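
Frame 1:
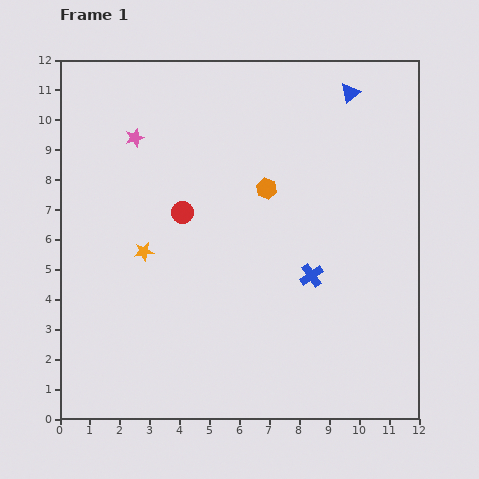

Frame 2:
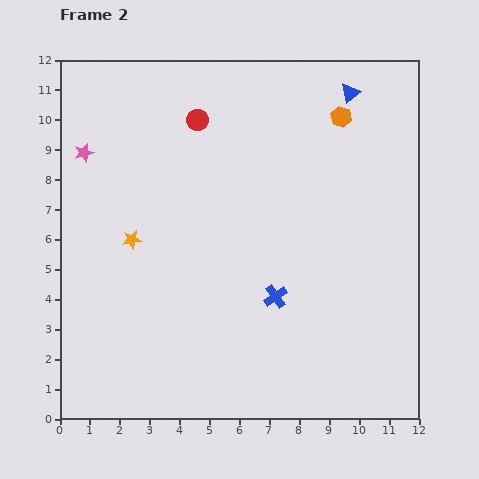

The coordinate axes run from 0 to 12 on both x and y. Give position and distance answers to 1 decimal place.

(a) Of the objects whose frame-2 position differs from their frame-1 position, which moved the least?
the orange star

(moved 0.6)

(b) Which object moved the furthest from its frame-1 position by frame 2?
the orange hexagon

(moved 3.5; next 3.1)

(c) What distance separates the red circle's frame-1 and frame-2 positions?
3.1

The red circle moved from (4.1, 6.9) to (4.6, 10.0), a distance of √(0.5² + 3.1²) ≈ 3.1.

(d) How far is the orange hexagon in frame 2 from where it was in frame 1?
3.5

The orange hexagon moved from (6.9, 7.7) to (9.4, 10.1), a distance of √(2.5² + 2.4²) ≈ 3.5.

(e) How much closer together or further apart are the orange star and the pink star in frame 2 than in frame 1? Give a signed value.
-0.5

Distance in frame 1: 3.8. Distance in frame 2: 3.3.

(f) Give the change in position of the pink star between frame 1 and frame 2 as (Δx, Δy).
(-1.7, -0.5)

The pink star was at (2.5, 9.4) in frame 1 and (0.8, 8.9) in frame 2.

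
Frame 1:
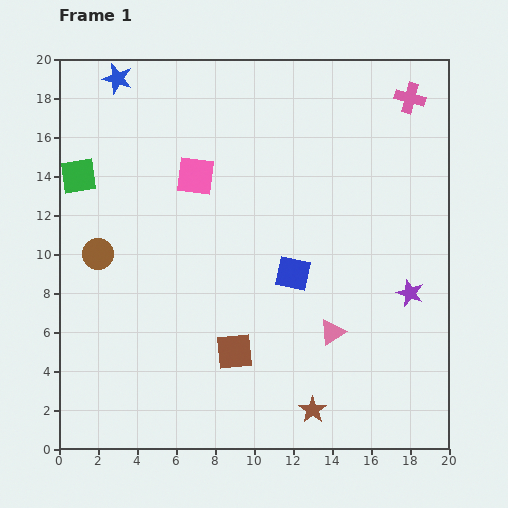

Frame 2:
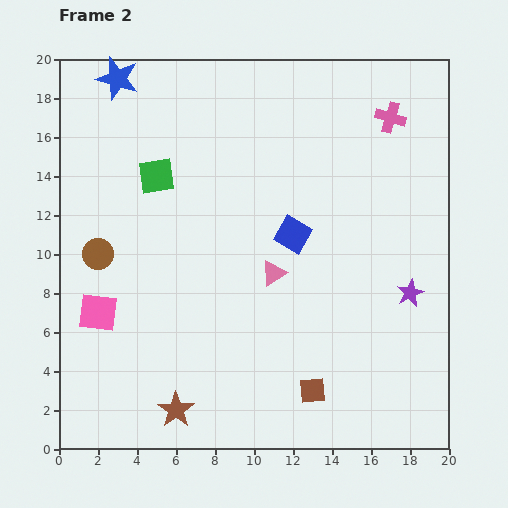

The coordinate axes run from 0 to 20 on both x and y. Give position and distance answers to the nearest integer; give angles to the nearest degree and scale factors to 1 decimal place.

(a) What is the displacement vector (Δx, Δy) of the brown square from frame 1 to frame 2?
(4, -2)

The brown square was at (9, 5) in frame 1 and (13, 3) in frame 2.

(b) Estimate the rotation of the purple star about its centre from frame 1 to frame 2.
26° clockwise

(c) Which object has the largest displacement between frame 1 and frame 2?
the pink square

(moved 9; next 7)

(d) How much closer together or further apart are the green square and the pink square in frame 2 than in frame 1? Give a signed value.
+2

Distance in frame 1: 6. Distance in frame 2: 8.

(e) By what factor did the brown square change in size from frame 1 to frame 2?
0.7×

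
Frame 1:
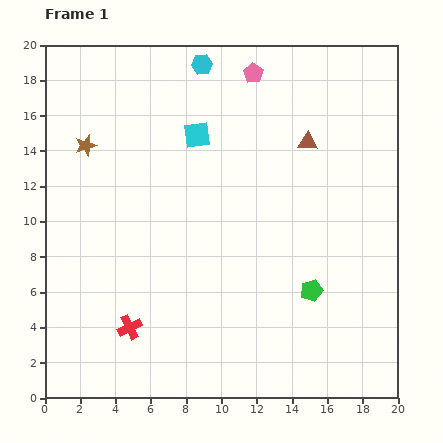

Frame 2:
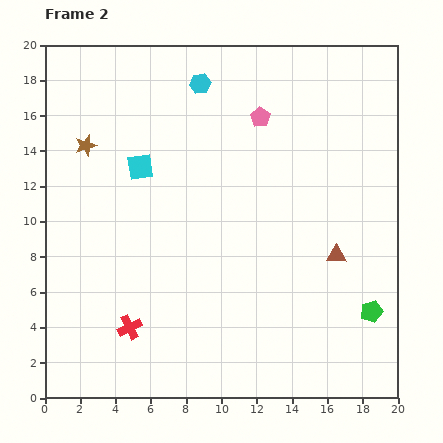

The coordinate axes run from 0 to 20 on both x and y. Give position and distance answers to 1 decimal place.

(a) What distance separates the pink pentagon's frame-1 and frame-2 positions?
2.5

The pink pentagon moved from (11.8, 18.4) to (12.2, 15.9), a distance of √(0.4² + 2.5²) ≈ 2.5.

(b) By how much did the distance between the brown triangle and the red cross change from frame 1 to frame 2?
-2.2

Distance in frame 1: 14.6. Distance in frame 2: 12.4.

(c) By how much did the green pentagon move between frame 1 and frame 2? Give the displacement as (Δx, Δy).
(3.4, -1.2)

The green pentagon was at (15.1, 6.1) in frame 1 and (18.5, 4.9) in frame 2.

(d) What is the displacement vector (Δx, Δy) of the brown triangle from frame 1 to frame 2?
(1.6, -6.4)

The brown triangle was at (14.9, 14.5) in frame 1 and (16.5, 8.1) in frame 2.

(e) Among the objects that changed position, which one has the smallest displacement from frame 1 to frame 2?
the cyan hexagon

(moved 1.1)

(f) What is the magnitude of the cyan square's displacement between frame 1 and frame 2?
3.7

The cyan square moved from (8.6, 14.9) to (5.4, 13.1), a distance of √(3.2² + 1.8²) ≈ 3.7.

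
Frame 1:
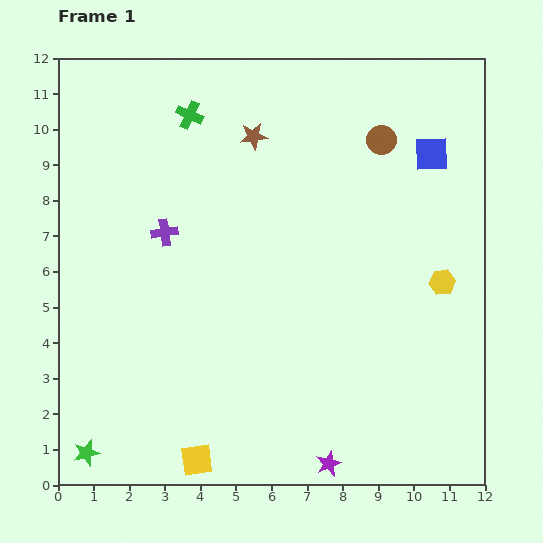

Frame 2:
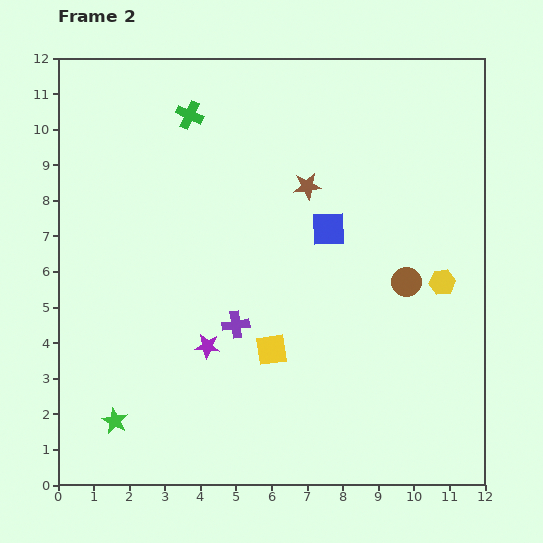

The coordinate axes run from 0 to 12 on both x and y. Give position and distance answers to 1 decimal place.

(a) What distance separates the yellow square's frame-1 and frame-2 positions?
3.7

The yellow square moved from (3.9, 0.7) to (6.0, 3.8), a distance of √(2.1² + 3.1²) ≈ 3.7.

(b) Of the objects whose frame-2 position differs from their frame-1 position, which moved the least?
the green star

(moved 1.2)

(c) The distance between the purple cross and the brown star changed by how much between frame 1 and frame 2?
+0.7

Distance in frame 1: 3.7. Distance in frame 2: 4.4.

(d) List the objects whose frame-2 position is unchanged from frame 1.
the yellow hexagon, the green cross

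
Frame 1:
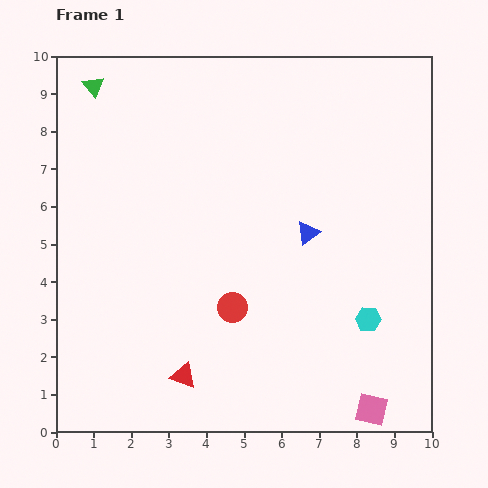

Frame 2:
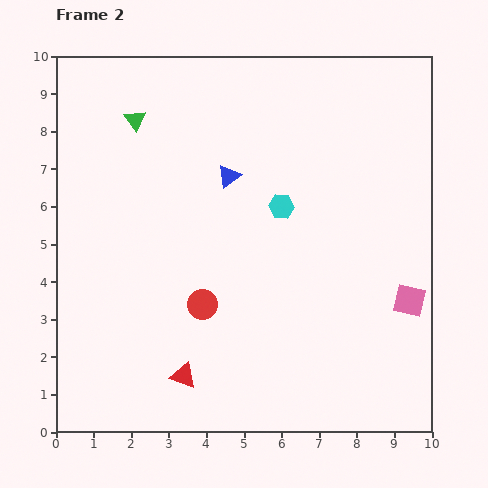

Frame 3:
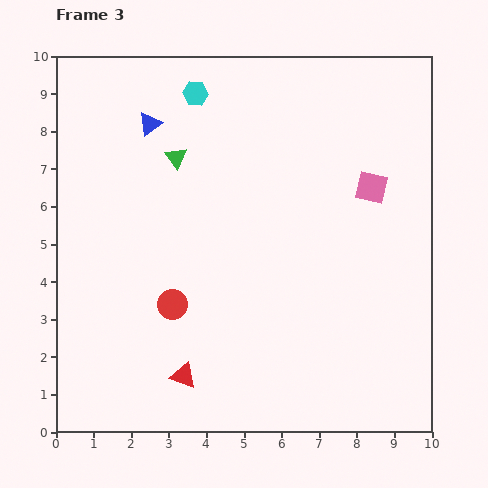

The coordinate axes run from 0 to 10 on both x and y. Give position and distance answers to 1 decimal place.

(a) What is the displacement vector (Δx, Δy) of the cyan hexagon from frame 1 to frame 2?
(-2.3, 3.0)

The cyan hexagon was at (8.3, 3.0) in frame 1 and (6.0, 6.0) in frame 2.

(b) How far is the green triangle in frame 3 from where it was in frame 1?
2.9

The green triangle moved from (1.0, 9.2) to (3.2, 7.3), a distance of √(2.2² + 1.9²) ≈ 2.9.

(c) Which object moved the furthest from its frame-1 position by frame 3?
the cyan hexagon

(moved 7.6; next 5.9)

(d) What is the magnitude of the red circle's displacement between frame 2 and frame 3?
0.8

The red circle moved from (3.9, 3.4) to (3.1, 3.4), a distance of √(0.8² + 0.0²) ≈ 0.8.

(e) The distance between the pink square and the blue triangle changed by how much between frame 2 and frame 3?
+0.3

Distance in frame 2: 5.8. Distance in frame 3: 6.1.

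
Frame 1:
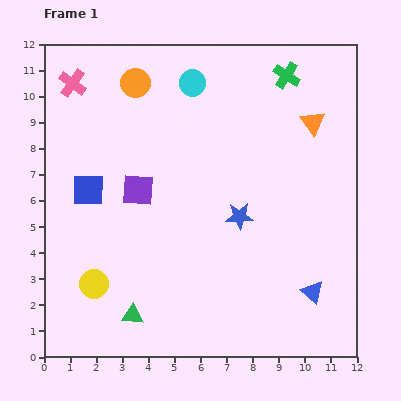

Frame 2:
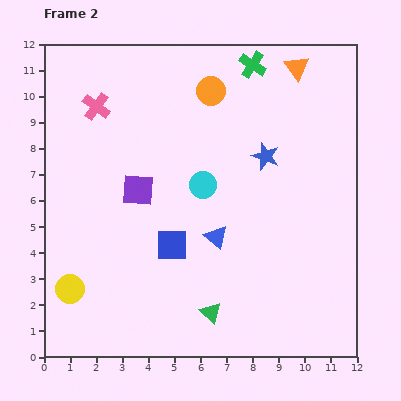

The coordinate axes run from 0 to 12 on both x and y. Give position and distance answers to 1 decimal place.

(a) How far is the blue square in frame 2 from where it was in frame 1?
3.8

The blue square moved from (1.7, 6.4) to (4.9, 4.3), a distance of √(3.2² + 2.1²) ≈ 3.8.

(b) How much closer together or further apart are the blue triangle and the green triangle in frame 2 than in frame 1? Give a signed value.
-4.1

Distance in frame 1: 7.0. Distance in frame 2: 2.9.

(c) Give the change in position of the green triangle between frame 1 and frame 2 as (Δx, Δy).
(3.0, 0.1)

The green triangle was at (3.4, 1.6) in frame 1 and (6.4, 1.7) in frame 2.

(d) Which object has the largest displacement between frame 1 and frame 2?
the blue triangle

(moved 4.3; next 3.9)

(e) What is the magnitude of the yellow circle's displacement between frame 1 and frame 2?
0.9

The yellow circle moved from (1.9, 2.8) to (1.0, 2.6), a distance of √(0.9² + 0.2²) ≈ 0.9.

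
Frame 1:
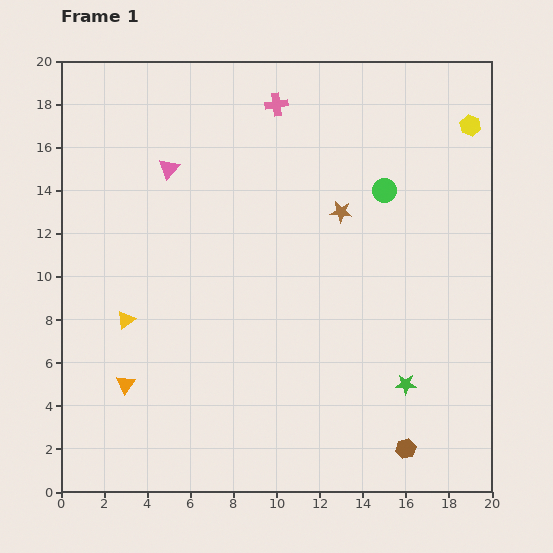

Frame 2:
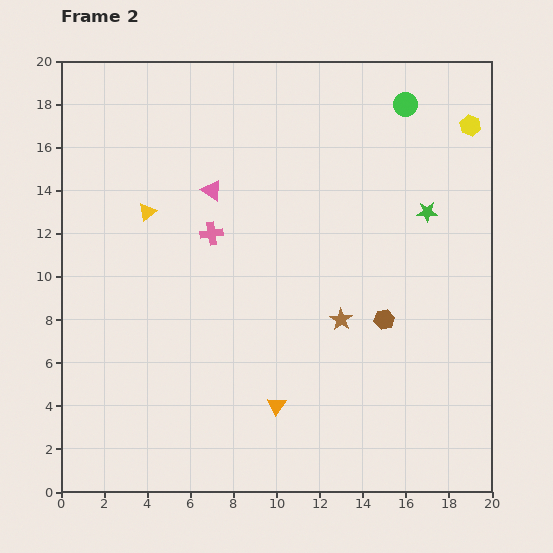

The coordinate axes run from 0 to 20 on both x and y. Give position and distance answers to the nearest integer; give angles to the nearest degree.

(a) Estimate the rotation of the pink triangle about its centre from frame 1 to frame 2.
37° counter-clockwise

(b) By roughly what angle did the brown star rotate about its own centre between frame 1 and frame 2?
28° clockwise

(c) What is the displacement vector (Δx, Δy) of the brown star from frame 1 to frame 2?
(0, -5)

The brown star was at (13, 13) in frame 1 and (13, 8) in frame 2.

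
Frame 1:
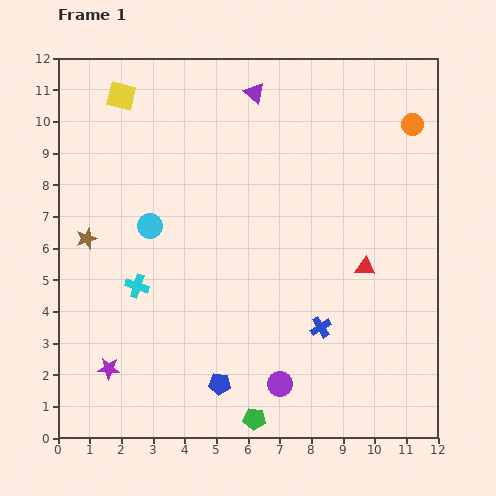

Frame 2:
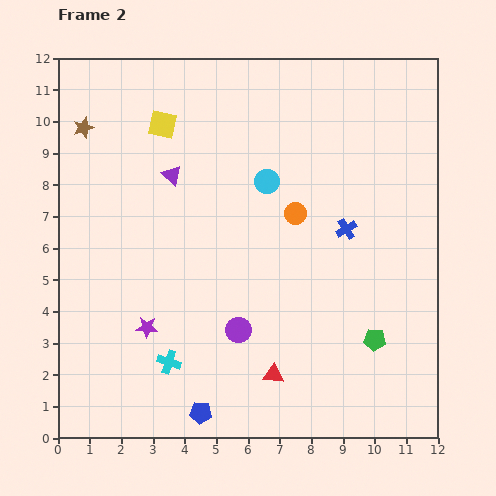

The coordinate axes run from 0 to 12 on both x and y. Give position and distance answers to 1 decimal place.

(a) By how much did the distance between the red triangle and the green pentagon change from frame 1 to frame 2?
-2.5

Distance in frame 1: 5.9. Distance in frame 2: 3.4.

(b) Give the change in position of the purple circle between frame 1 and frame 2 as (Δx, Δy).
(-1.3, 1.7)

The purple circle was at (7.0, 1.7) in frame 1 and (5.7, 3.4) in frame 2.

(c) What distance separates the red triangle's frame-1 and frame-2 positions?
4.5

The red triangle moved from (9.7, 5.4) to (6.8, 2.0), a distance of √(2.9² + 3.4²) ≈ 4.5.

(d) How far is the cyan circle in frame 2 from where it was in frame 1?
4.0

The cyan circle moved from (2.9, 6.7) to (6.6, 8.1), a distance of √(3.7² + 1.4²) ≈ 4.0.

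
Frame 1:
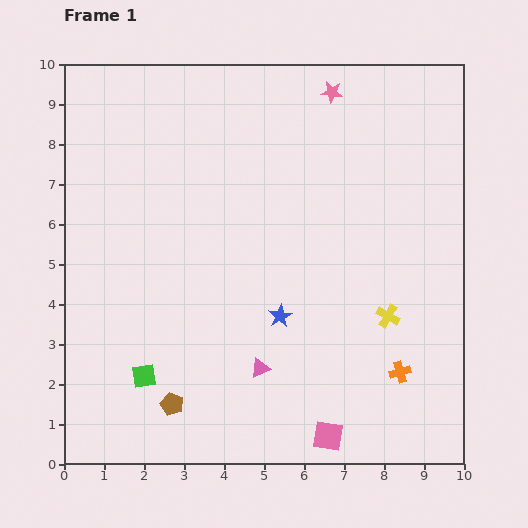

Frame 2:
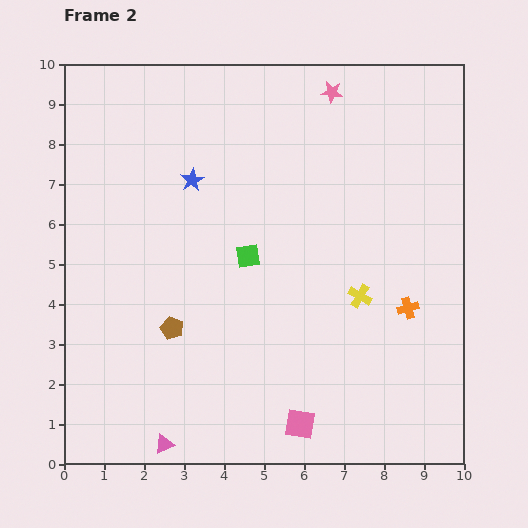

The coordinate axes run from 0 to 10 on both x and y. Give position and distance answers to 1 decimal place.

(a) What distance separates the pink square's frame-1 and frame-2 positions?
0.8

The pink square moved from (6.6, 0.7) to (5.9, 1.0), a distance of √(0.7² + 0.3²) ≈ 0.8.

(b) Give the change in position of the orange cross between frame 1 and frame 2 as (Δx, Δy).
(0.2, 1.6)

The orange cross was at (8.4, 2.3) in frame 1 and (8.6, 3.9) in frame 2.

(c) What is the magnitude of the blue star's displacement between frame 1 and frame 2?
4.0

The blue star moved from (5.4, 3.7) to (3.2, 7.1), a distance of √(2.2² + 3.4²) ≈ 4.0.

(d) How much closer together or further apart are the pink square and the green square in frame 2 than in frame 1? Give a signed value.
-0.4

Distance in frame 1: 4.8. Distance in frame 2: 4.4.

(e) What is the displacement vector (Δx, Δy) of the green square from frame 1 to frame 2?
(2.6, 3.0)

The green square was at (2.0, 2.2) in frame 1 and (4.6, 5.2) in frame 2.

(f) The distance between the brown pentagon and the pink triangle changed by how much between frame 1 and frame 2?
+0.5

Distance in frame 1: 2.4. Distance in frame 2: 2.9.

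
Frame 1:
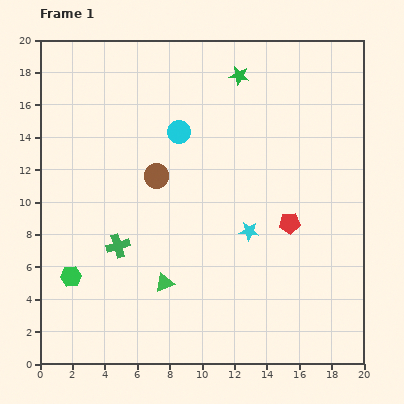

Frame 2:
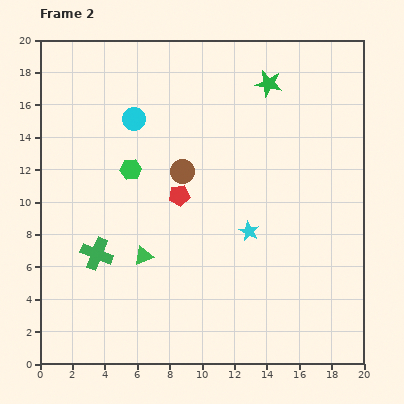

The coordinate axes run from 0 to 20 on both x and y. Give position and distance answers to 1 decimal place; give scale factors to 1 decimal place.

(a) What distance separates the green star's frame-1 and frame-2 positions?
1.9

The green star moved from (12.3, 17.8) to (14.1, 17.3), a distance of √(1.8² + 0.5²) ≈ 1.9.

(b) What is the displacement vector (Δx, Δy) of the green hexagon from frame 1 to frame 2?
(3.7, 6.6)

The green hexagon was at (1.9, 5.4) in frame 1 and (5.6, 12.0) in frame 2.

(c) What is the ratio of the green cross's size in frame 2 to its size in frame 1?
1.4×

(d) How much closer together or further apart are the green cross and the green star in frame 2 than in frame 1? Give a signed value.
+2.0

Distance in frame 1: 12.9. Distance in frame 2: 14.9.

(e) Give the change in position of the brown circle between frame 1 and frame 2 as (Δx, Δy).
(1.6, 0.3)

The brown circle was at (7.2, 11.6) in frame 1 and (8.8, 11.9) in frame 2.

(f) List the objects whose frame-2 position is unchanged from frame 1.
the cyan star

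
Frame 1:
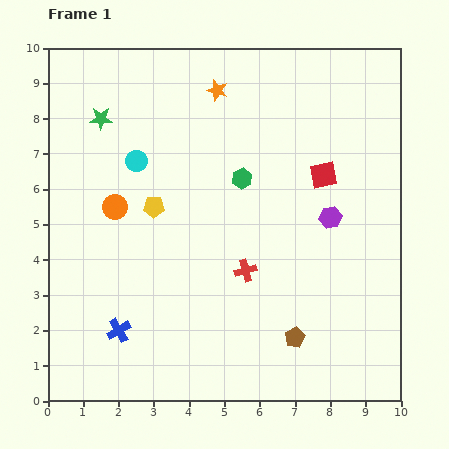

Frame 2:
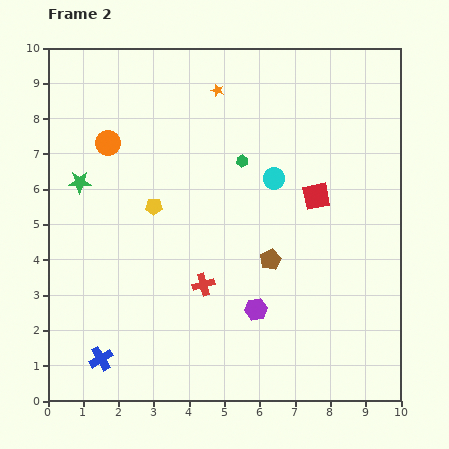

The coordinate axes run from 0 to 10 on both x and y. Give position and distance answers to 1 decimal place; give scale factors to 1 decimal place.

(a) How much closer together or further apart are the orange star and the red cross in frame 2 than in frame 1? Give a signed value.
+0.3

Distance in frame 1: 5.2. Distance in frame 2: 5.5.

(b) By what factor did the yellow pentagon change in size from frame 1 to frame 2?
0.8×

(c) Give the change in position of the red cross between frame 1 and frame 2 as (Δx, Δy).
(-1.2, -0.4)

The red cross was at (5.6, 3.7) in frame 1 and (4.4, 3.3) in frame 2.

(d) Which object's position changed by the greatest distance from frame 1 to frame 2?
the cyan circle

(moved 3.9; next 3.3)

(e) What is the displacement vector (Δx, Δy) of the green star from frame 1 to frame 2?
(-0.6, -1.8)

The green star was at (1.5, 8.0) in frame 1 and (0.9, 6.2) in frame 2.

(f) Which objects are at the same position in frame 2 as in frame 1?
the orange star, the yellow pentagon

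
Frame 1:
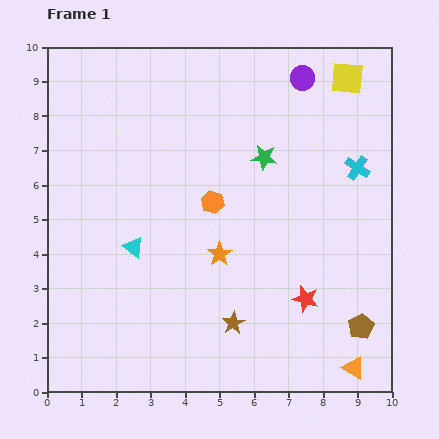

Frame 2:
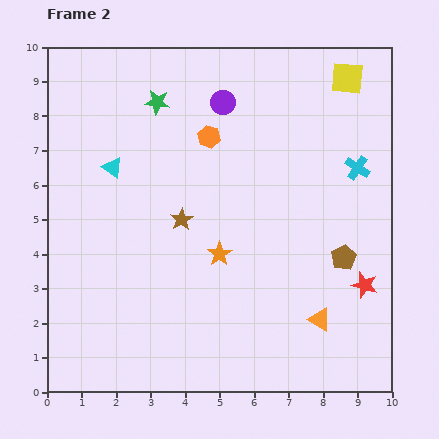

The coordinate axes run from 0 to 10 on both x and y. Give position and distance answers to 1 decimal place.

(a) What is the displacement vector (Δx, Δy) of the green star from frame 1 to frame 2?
(-3.1, 1.6)

The green star was at (6.3, 6.8) in frame 1 and (3.2, 8.4) in frame 2.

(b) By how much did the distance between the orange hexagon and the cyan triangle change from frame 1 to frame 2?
+0.3

Distance in frame 1: 2.6. Distance in frame 2: 2.9.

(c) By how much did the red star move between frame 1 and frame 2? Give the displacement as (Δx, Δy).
(1.7, 0.4)

The red star was at (7.5, 2.7) in frame 1 and (9.2, 3.1) in frame 2.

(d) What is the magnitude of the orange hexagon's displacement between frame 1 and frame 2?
1.9

The orange hexagon moved from (4.8, 5.5) to (4.7, 7.4), a distance of √(0.1² + 1.9²) ≈ 1.9.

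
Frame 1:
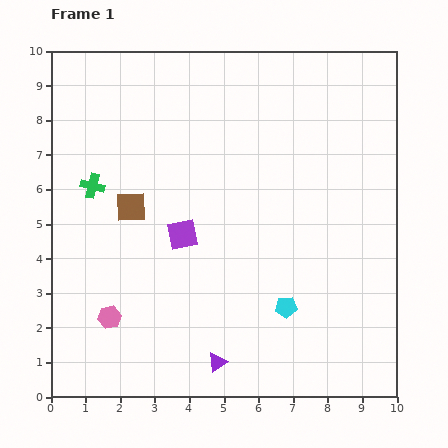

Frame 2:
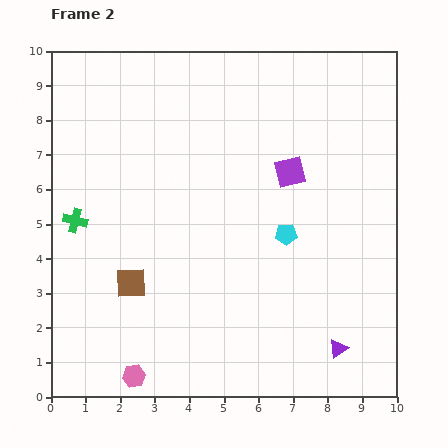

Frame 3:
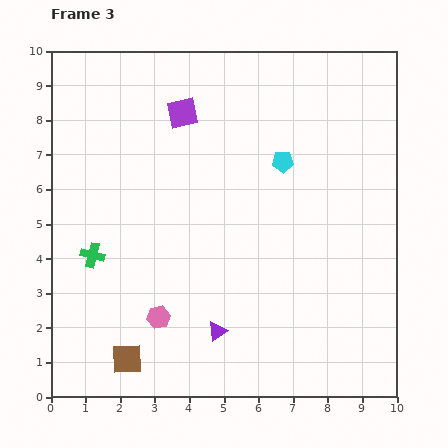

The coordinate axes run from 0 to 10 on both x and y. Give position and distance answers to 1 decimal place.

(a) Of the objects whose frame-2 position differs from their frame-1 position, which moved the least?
the green cross

(moved 1.1)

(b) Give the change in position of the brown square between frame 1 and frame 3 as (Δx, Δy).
(-0.1, -4.4)

The brown square was at (2.3, 5.5) in frame 1 and (2.2, 1.1) in frame 3.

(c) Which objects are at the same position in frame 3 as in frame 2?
none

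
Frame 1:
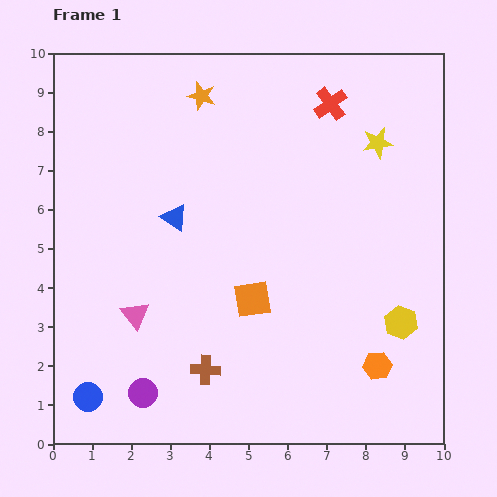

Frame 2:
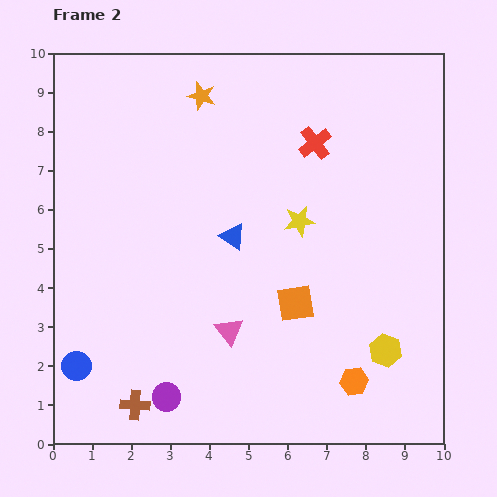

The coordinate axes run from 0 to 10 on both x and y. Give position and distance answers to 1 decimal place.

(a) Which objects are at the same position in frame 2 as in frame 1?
the orange star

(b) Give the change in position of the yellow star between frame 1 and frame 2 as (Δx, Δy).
(-2.0, -2.0)

The yellow star was at (8.3, 7.7) in frame 1 and (6.3, 5.7) in frame 2.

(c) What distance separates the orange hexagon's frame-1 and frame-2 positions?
0.7

The orange hexagon moved from (8.3, 2.0) to (7.7, 1.6), a distance of √(0.6² + 0.4²) ≈ 0.7.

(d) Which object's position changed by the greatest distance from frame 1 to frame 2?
the yellow star

(moved 2.8; next 2.4)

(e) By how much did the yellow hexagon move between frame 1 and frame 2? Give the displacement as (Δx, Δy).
(-0.4, -0.7)

The yellow hexagon was at (8.9, 3.1) in frame 1 and (8.5, 2.4) in frame 2.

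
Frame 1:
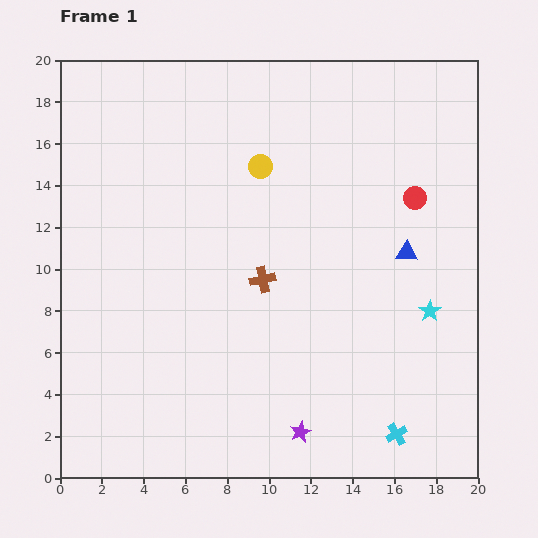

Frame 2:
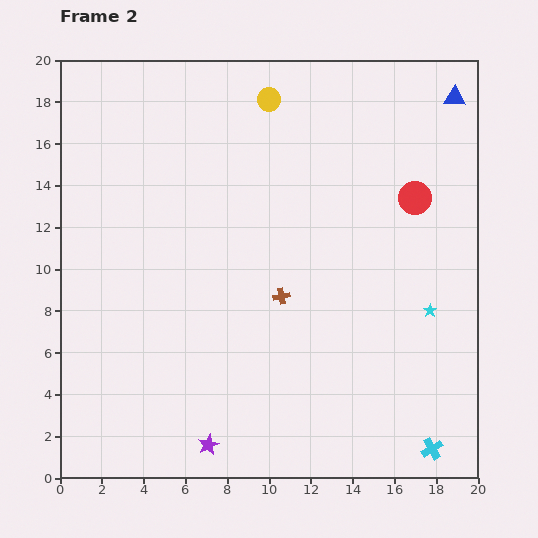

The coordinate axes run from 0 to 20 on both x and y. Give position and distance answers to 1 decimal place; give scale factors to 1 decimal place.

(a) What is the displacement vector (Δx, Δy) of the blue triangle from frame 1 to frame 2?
(2.3, 7.4)

The blue triangle was at (16.6, 10.8) in frame 1 and (18.9, 18.2) in frame 2.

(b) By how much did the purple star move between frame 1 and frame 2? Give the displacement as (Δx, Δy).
(-4.4, -0.6)

The purple star was at (11.5, 2.2) in frame 1 and (7.1, 1.6) in frame 2.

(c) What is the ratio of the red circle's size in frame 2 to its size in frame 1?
1.4×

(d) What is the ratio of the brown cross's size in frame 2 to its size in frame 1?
0.6×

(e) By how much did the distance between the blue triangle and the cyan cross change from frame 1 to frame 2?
+8.1

Distance in frame 1: 8.7. Distance in frame 2: 16.8.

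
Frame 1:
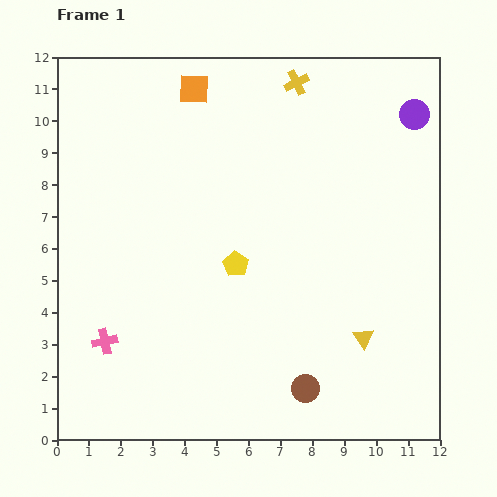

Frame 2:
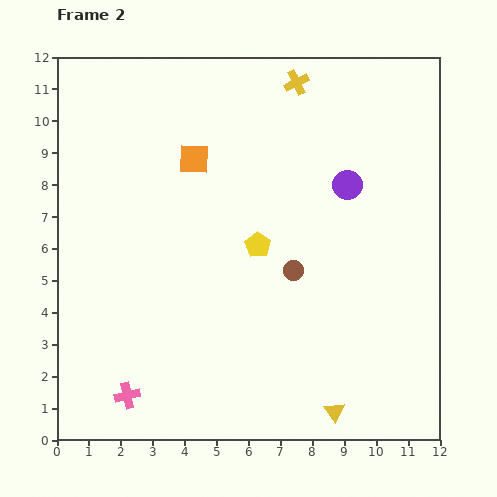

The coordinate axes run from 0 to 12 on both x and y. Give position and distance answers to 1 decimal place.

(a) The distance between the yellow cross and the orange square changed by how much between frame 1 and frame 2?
+0.8

Distance in frame 1: 3.2. Distance in frame 2: 4.0.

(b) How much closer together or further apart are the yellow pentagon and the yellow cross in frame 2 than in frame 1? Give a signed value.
-0.8

Distance in frame 1: 6.0. Distance in frame 2: 5.2.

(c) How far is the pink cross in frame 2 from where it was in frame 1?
1.8

The pink cross moved from (1.5, 3.1) to (2.2, 1.4), a distance of √(0.7² + 1.7²) ≈ 1.8.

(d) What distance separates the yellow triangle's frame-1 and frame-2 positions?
2.5

The yellow triangle moved from (9.6, 3.2) to (8.7, 0.9), a distance of √(0.9² + 2.3²) ≈ 2.5.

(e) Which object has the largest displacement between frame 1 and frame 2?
the brown circle

(moved 3.7; next 3.0)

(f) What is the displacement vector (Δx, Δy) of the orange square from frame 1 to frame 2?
(0.0, -2.2)

The orange square was at (4.3, 11.0) in frame 1 and (4.3, 8.8) in frame 2.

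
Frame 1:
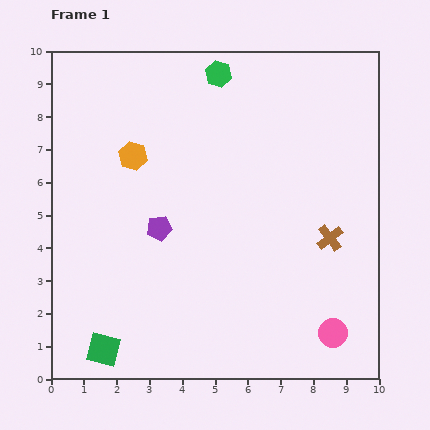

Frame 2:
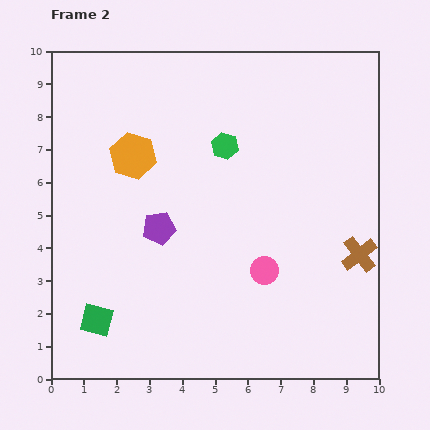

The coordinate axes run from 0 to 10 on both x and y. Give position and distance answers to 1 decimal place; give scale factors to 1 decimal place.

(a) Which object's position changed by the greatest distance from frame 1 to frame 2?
the pink circle

(moved 2.8; next 2.2)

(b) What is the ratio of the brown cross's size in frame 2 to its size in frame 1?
1.4×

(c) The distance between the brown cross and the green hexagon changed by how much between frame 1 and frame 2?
-0.7

Distance in frame 1: 6.0. Distance in frame 2: 5.3.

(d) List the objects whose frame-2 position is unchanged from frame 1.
the purple pentagon, the orange hexagon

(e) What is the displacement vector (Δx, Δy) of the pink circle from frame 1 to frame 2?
(-2.1, 1.9)

The pink circle was at (8.6, 1.4) in frame 1 and (6.5, 3.3) in frame 2.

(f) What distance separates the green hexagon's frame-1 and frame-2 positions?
2.2

The green hexagon moved from (5.1, 9.3) to (5.3, 7.1), a distance of √(0.2² + 2.2²) ≈ 2.2.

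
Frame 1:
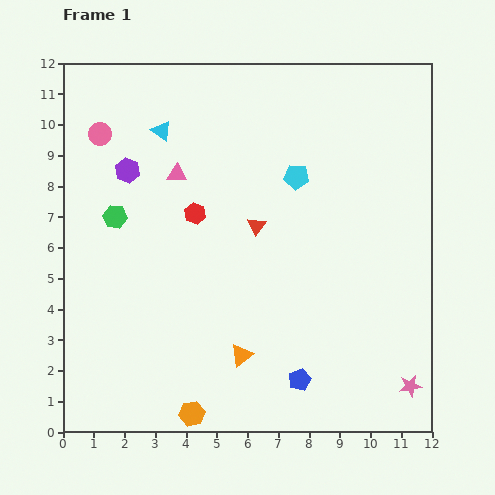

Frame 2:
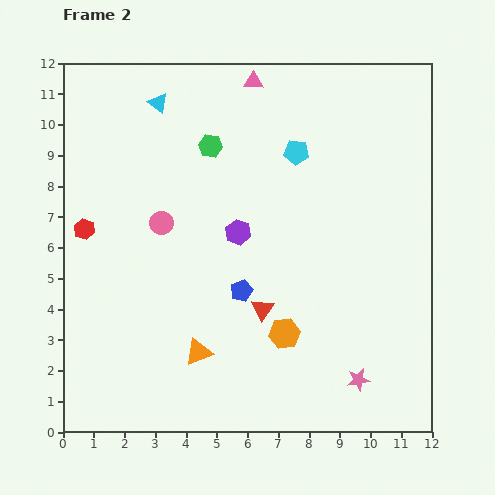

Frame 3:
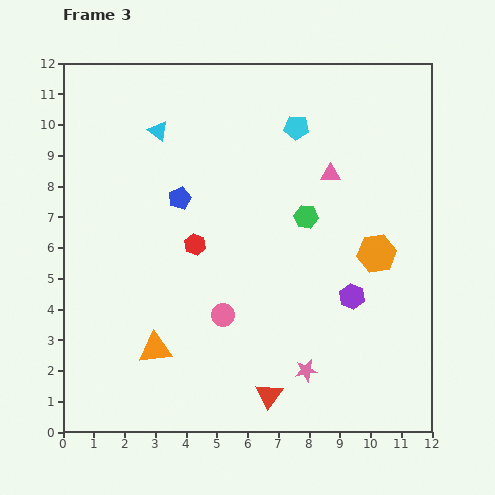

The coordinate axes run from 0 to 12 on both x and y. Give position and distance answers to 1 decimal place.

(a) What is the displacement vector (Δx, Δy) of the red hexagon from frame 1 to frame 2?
(-3.6, -0.5)

The red hexagon was at (4.3, 7.1) in frame 1 and (0.7, 6.6) in frame 2.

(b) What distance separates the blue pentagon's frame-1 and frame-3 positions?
7.1

The blue pentagon moved from (7.7, 1.7) to (3.8, 7.6), a distance of √(3.9² + 5.9²) ≈ 7.1.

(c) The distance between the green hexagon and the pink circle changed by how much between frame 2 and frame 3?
+1.2

Distance in frame 2: 3.0. Distance in frame 3: 4.2.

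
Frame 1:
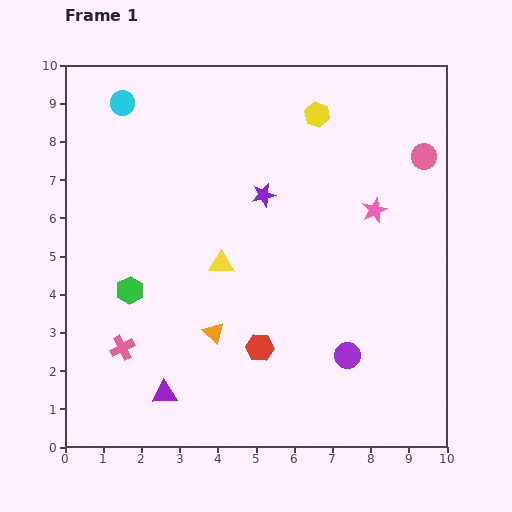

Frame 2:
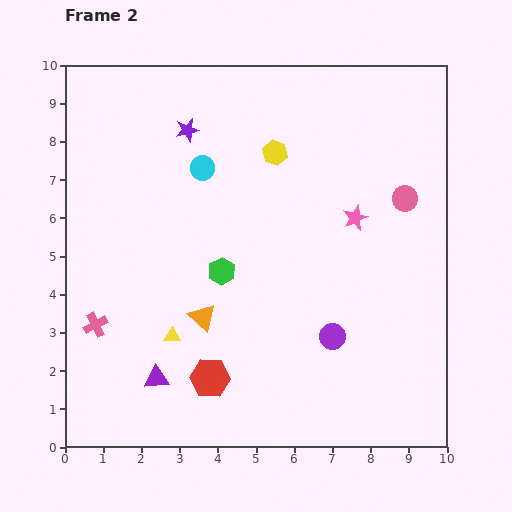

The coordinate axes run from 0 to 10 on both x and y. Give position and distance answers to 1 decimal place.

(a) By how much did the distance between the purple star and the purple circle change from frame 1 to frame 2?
+1.9

Distance in frame 1: 4.7. Distance in frame 2: 6.6.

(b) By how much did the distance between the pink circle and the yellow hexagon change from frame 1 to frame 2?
+0.6

Distance in frame 1: 3.0. Distance in frame 2: 3.6.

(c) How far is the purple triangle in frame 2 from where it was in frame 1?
0.4

The purple triangle moved from (2.6, 1.4) to (2.4, 1.8), a distance of √(0.2² + 0.4²) ≈ 0.4.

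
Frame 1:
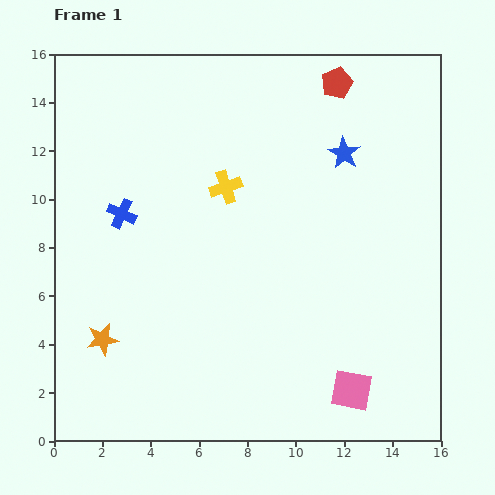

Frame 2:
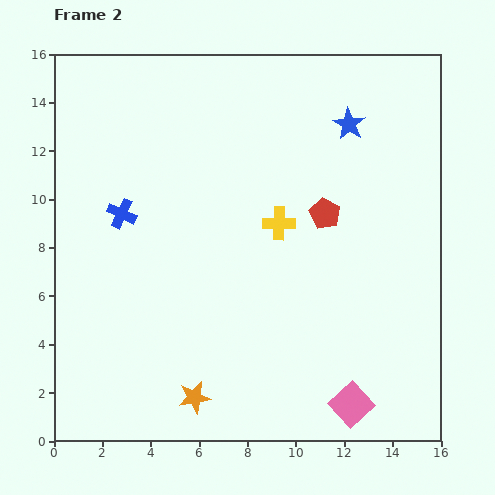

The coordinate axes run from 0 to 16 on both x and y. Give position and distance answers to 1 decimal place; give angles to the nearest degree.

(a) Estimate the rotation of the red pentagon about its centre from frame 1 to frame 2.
21° counter-clockwise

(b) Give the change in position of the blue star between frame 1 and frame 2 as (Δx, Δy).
(0.2, 1.2)

The blue star was at (12.0, 11.9) in frame 1 and (12.2, 13.1) in frame 2.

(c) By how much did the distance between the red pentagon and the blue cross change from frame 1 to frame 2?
-2.0

Distance in frame 1: 10.4. Distance in frame 2: 8.4.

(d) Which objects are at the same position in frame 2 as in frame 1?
the blue cross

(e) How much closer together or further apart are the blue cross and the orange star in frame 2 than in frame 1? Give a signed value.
+2.9

Distance in frame 1: 5.3. Distance in frame 2: 8.2.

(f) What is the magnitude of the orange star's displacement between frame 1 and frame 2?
4.5

The orange star moved from (2.0, 4.2) to (5.8, 1.8), a distance of √(3.8² + 2.4²) ≈ 4.5.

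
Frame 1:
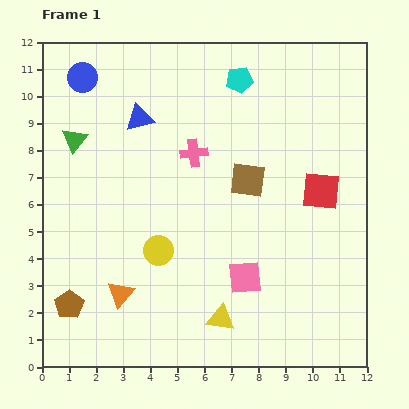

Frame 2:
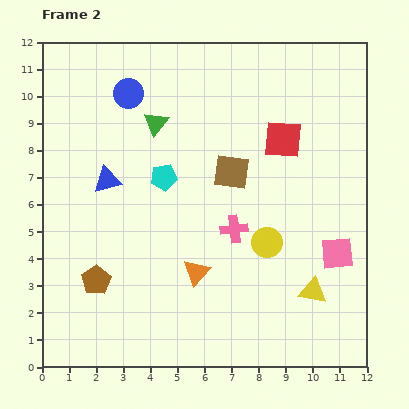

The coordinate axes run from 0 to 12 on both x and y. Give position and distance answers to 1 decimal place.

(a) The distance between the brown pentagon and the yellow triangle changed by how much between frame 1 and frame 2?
+2.4

Distance in frame 1: 5.6. Distance in frame 2: 8.0.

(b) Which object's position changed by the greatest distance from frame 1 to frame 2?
the cyan pentagon

(moved 4.6; next 4.0)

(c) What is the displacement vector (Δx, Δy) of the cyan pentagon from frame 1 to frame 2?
(-2.8, -3.6)

The cyan pentagon was at (7.3, 10.6) in frame 1 and (4.5, 7.0) in frame 2.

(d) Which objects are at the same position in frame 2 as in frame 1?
none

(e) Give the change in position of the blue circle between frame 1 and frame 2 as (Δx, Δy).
(1.7, -0.6)

The blue circle was at (1.5, 10.7) in frame 1 and (3.2, 10.1) in frame 2.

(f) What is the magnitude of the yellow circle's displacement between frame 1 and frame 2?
4.0

The yellow circle moved from (4.3, 4.3) to (8.3, 4.6), a distance of √(4.0² + 0.3²) ≈ 4.0.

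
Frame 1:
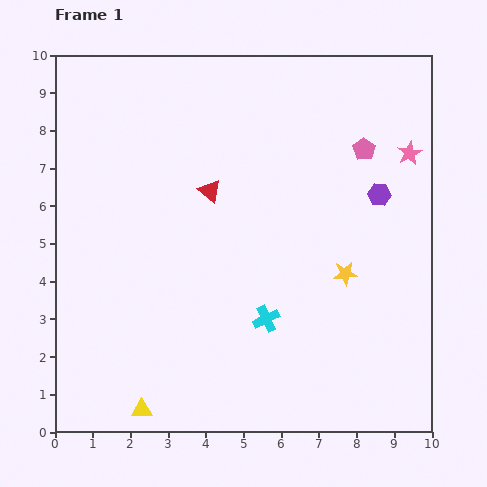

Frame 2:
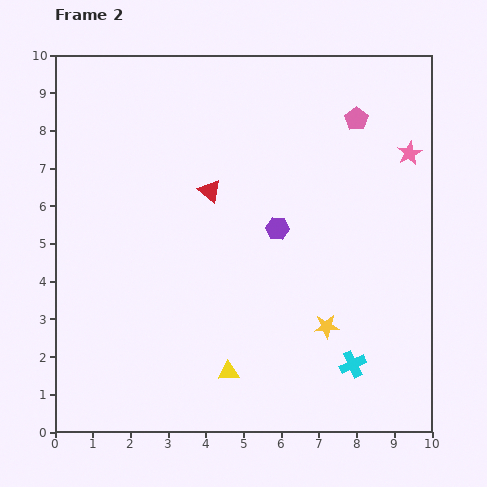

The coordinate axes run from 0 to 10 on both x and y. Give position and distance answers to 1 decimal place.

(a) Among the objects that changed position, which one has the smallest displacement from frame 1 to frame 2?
the pink pentagon

(moved 0.8)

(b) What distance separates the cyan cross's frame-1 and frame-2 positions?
2.6

The cyan cross moved from (5.6, 3.0) to (7.9, 1.8), a distance of √(2.3² + 1.2²) ≈ 2.6.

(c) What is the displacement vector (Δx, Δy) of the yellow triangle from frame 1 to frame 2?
(2.3, 1.0)

The yellow triangle was at (2.3, 0.6) in frame 1 and (4.6, 1.6) in frame 2.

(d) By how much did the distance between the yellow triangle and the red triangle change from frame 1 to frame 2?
-1.3

Distance in frame 1: 6.1. Distance in frame 2: 4.8.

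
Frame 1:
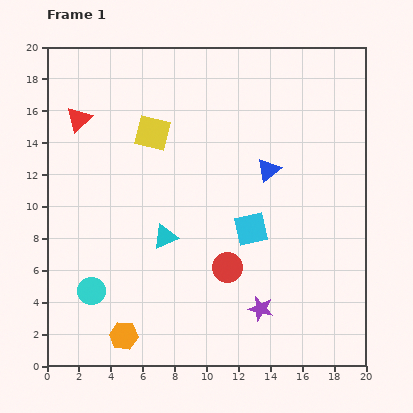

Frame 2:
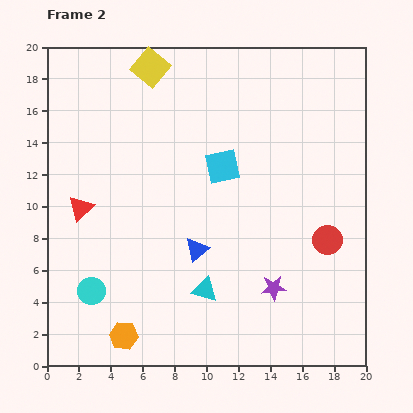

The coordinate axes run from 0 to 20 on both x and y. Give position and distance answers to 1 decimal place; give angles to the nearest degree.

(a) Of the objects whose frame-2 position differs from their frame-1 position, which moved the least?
the purple star

(moved 1.5)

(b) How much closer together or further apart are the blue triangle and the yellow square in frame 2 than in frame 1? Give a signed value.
+4.1

Distance in frame 1: 7.7. Distance in frame 2: 11.8.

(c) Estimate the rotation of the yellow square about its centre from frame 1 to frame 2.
27° clockwise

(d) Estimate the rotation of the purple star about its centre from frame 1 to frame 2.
18° counter-clockwise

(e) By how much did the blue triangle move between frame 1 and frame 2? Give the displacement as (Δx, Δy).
(-4.5, -5.0)

The blue triangle was at (13.9, 12.3) in frame 1 and (9.4, 7.3) in frame 2.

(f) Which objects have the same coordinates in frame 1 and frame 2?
the cyan circle, the orange hexagon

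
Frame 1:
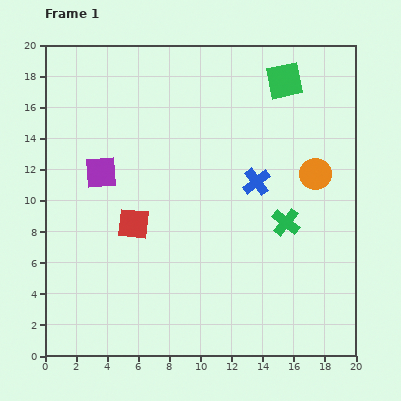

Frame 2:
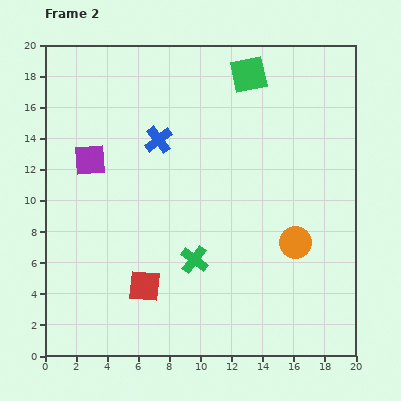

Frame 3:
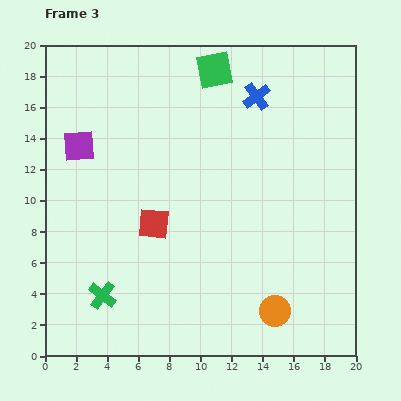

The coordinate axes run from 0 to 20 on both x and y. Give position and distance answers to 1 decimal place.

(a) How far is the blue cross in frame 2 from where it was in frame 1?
6.9

The blue cross moved from (13.6, 11.2) to (7.3, 13.9), a distance of √(6.3² + 2.7²) ≈ 6.9.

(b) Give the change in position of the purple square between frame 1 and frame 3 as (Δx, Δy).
(-1.4, 1.7)

The purple square was at (3.6, 11.8) in frame 1 and (2.2, 13.5) in frame 3.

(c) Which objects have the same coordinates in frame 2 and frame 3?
none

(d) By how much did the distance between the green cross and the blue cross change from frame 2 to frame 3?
+8.2

Distance in frame 2: 8.0. Distance in frame 3: 16.2.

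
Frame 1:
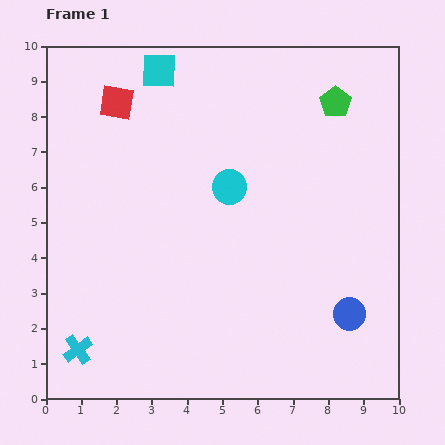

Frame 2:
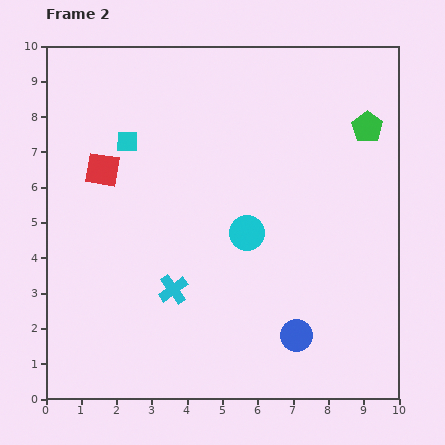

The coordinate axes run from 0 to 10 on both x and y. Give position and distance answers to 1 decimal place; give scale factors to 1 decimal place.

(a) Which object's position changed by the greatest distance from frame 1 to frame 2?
the cyan cross

(moved 3.2; next 2.2)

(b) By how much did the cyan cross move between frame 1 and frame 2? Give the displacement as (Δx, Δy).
(2.7, 1.7)

The cyan cross was at (0.9, 1.4) in frame 1 and (3.6, 3.1) in frame 2.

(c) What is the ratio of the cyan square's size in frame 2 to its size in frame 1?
0.6×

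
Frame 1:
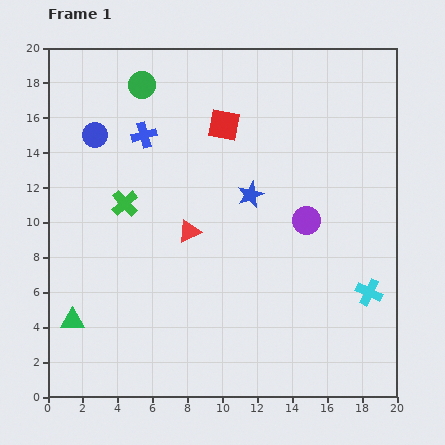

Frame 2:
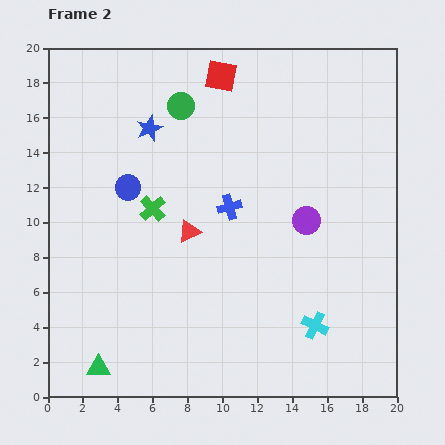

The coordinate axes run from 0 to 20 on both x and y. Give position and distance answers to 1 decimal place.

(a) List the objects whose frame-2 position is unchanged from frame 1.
the red triangle, the purple circle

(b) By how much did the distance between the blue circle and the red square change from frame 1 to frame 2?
+0.9

Distance in frame 1: 7.4. Distance in frame 2: 8.3.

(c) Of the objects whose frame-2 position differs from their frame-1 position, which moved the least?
the green cross

(moved 1.6)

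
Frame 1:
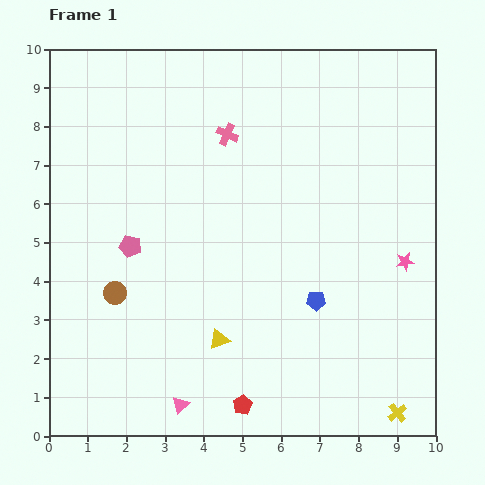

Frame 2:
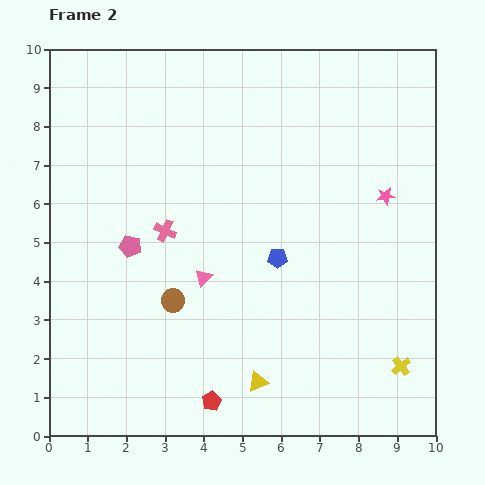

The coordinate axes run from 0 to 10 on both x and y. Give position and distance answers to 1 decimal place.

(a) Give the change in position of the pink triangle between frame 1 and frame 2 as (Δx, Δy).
(0.6, 3.3)

The pink triangle was at (3.4, 0.8) in frame 1 and (4.0, 4.1) in frame 2.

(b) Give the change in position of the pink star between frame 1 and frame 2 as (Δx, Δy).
(-0.5, 1.7)

The pink star was at (9.2, 4.5) in frame 1 and (8.7, 6.2) in frame 2.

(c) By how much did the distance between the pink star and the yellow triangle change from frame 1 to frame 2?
+0.6

Distance in frame 1: 5.2. Distance in frame 2: 5.8.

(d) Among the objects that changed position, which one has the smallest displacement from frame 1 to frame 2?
the red pentagon

(moved 0.8)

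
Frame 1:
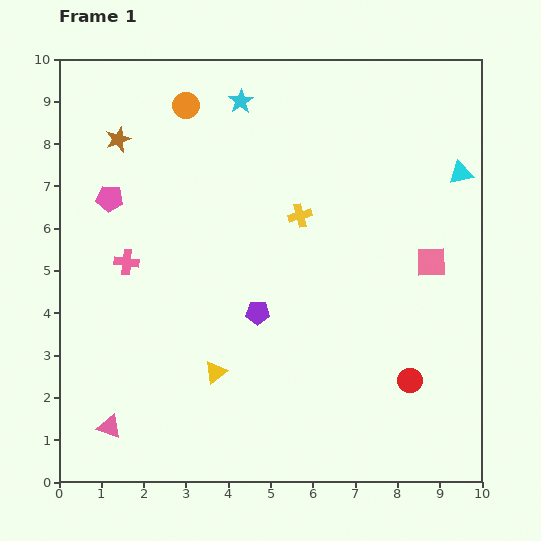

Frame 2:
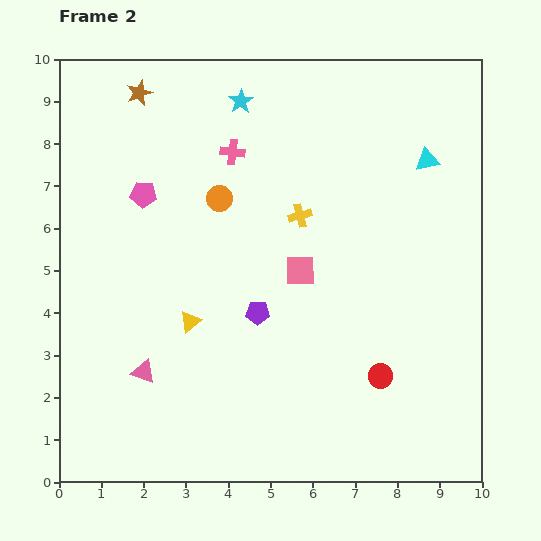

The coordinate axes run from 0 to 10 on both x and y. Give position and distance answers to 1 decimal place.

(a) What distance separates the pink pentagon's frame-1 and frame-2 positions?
0.8

The pink pentagon moved from (1.2, 6.7) to (2.0, 6.8), a distance of √(0.8² + 0.1²) ≈ 0.8.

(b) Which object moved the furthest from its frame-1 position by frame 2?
the pink cross

(moved 3.6; next 3.1)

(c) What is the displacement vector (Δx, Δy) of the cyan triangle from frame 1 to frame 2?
(-0.8, 0.3)

The cyan triangle was at (9.5, 7.3) in frame 1 and (8.7, 7.6) in frame 2.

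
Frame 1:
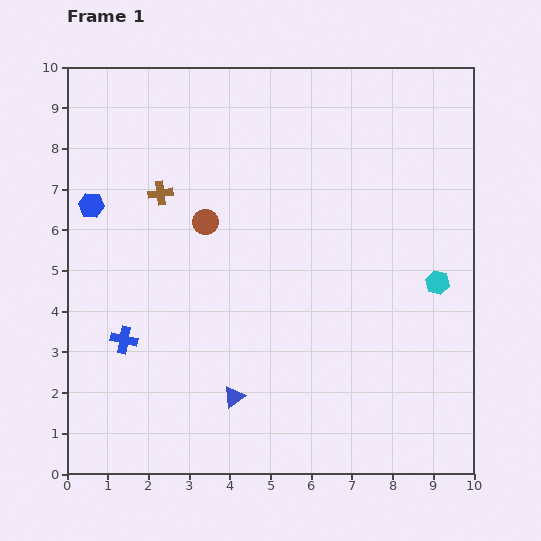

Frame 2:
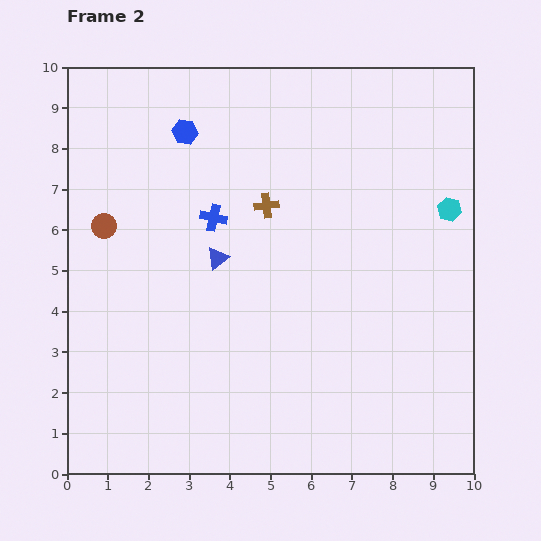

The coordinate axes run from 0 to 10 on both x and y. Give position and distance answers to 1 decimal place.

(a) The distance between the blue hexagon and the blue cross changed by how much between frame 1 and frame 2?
-1.2

Distance in frame 1: 3.4. Distance in frame 2: 2.2.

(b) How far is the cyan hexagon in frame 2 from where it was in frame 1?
1.8

The cyan hexagon moved from (9.1, 4.7) to (9.4, 6.5), a distance of √(0.3² + 1.8²) ≈ 1.8.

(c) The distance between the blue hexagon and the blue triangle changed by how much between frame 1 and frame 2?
-2.7

Distance in frame 1: 5.9. Distance in frame 2: 3.2.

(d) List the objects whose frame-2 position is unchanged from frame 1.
none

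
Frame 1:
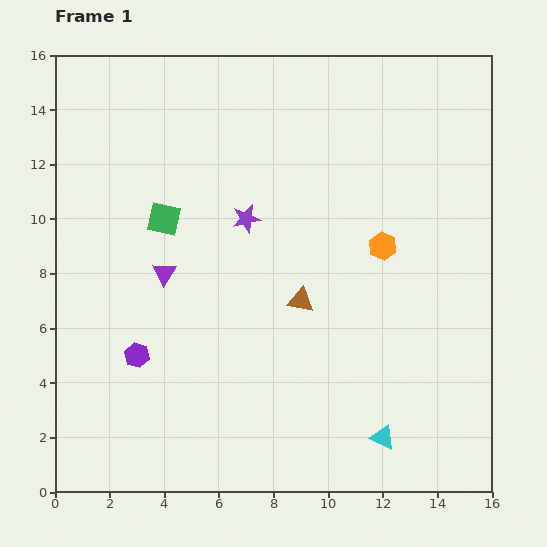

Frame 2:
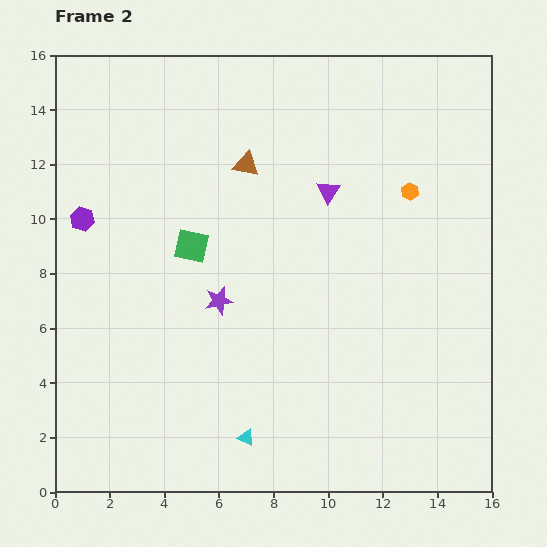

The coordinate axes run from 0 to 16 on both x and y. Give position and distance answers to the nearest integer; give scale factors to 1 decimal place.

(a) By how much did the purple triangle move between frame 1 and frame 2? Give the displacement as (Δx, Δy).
(6, 3)

The purple triangle was at (4, 8) in frame 1 and (10, 11) in frame 2.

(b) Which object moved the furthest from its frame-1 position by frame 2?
the purple triangle

(moved 7; next 5)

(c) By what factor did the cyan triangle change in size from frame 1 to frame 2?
0.7×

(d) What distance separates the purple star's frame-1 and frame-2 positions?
3

The purple star moved from (7, 10) to (6, 7), a distance of √(1² + 3²) ≈ 3.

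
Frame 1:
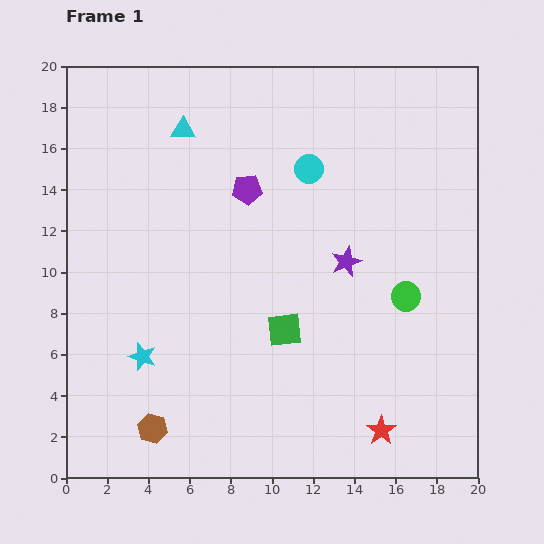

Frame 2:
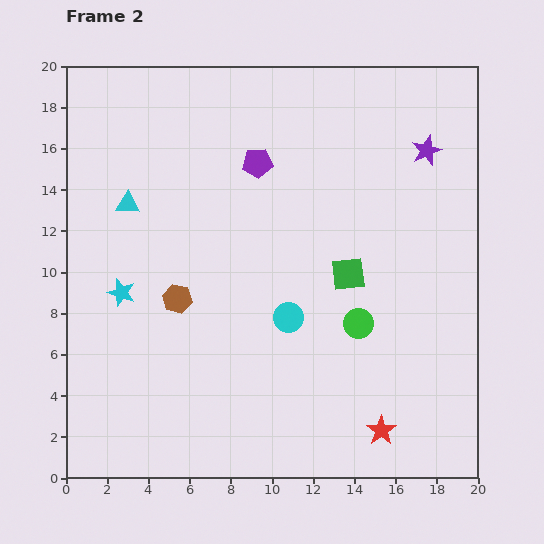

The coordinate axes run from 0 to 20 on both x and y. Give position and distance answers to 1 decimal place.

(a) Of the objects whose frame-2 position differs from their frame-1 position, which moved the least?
the purple pentagon

(moved 1.4)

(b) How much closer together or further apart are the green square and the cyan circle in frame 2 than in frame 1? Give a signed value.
-4.3

Distance in frame 1: 7.9. Distance in frame 2: 3.6.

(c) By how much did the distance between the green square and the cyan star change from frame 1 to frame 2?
+4.0

Distance in frame 1: 7.0. Distance in frame 2: 11.0.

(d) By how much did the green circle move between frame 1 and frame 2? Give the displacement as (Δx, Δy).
(-2.3, -1.3)

The green circle was at (16.5, 8.8) in frame 1 and (14.2, 7.5) in frame 2.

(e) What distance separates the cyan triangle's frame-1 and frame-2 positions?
4.5

The cyan triangle moved from (5.7, 16.9) to (3.0, 13.3), a distance of √(2.7² + 3.6²) ≈ 4.5.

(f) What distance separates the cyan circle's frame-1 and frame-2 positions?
7.3

The cyan circle moved from (11.8, 15.0) to (10.8, 7.8), a distance of √(1.0² + 7.2²) ≈ 7.3.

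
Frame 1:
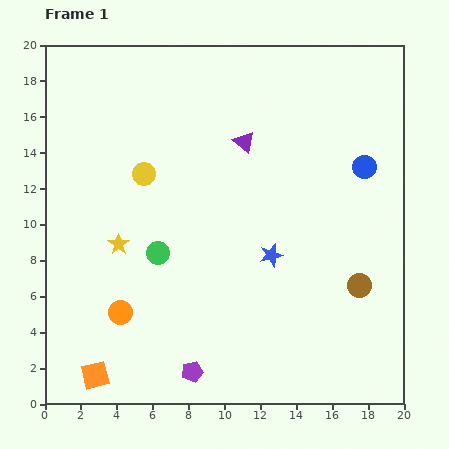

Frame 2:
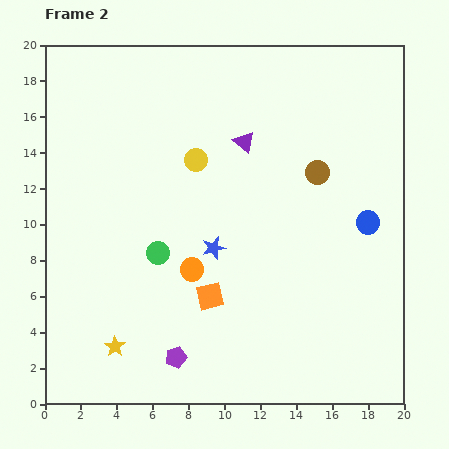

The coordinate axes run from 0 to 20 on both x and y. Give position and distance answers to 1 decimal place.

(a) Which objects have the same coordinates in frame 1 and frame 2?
the green circle, the purple triangle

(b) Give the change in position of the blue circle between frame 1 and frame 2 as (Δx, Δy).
(0.2, -3.1)

The blue circle was at (17.8, 13.2) in frame 1 and (18.0, 10.1) in frame 2.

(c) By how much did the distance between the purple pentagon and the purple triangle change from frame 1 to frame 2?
-0.5

Distance in frame 1: 13.1. Distance in frame 2: 12.6.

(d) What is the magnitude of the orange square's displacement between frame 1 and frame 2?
7.8

The orange square moved from (2.8, 1.6) to (9.2, 6.0), a distance of √(6.4² + 4.4²) ≈ 7.8.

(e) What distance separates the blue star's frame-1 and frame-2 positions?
3.2

The blue star moved from (12.6, 8.3) to (9.4, 8.7), a distance of √(3.2² + 0.4²) ≈ 3.2.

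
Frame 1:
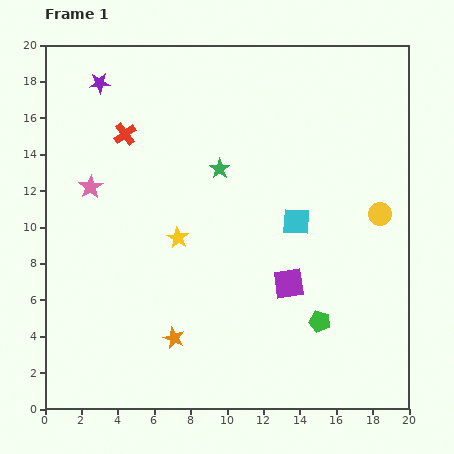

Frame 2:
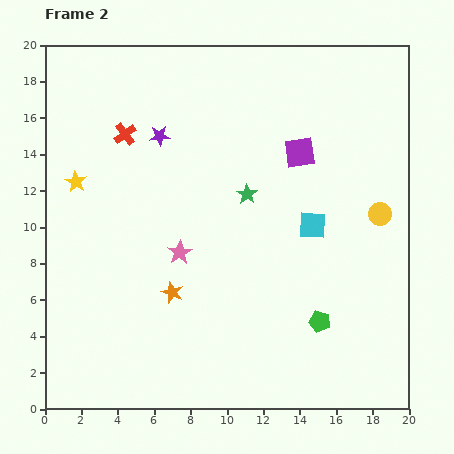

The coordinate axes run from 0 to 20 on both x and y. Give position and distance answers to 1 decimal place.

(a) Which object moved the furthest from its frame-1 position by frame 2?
the purple square

(moved 7.2; next 6.4)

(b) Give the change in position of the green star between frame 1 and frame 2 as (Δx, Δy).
(1.5, -1.4)

The green star was at (9.6, 13.2) in frame 1 and (11.1, 11.8) in frame 2.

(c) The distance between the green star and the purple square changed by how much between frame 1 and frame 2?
-3.7

Distance in frame 1: 7.4. Distance in frame 2: 3.7.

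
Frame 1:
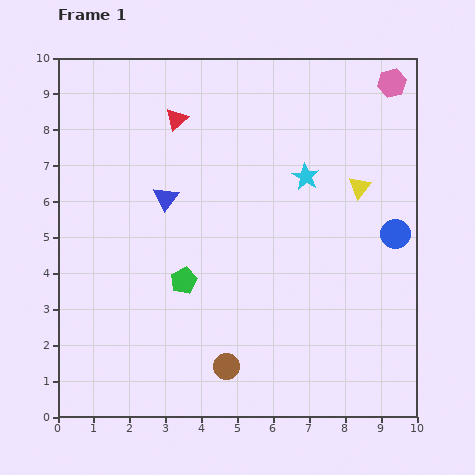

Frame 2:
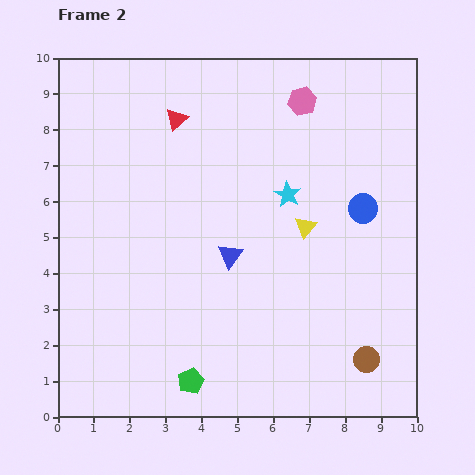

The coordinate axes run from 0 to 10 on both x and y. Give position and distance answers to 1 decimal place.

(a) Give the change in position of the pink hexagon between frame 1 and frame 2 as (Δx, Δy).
(-2.5, -0.5)

The pink hexagon was at (9.3, 9.3) in frame 1 and (6.8, 8.8) in frame 2.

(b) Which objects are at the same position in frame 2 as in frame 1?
the red triangle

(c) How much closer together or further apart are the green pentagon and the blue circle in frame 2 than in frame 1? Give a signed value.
+0.8

Distance in frame 1: 6.0. Distance in frame 2: 6.8.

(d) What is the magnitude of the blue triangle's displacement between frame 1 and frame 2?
2.4

The blue triangle moved from (3.0, 6.1) to (4.8, 4.5), a distance of √(1.8² + 1.6²) ≈ 2.4.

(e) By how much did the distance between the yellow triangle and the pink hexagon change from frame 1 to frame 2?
+0.5

Distance in frame 1: 3.0. Distance in frame 2: 3.5.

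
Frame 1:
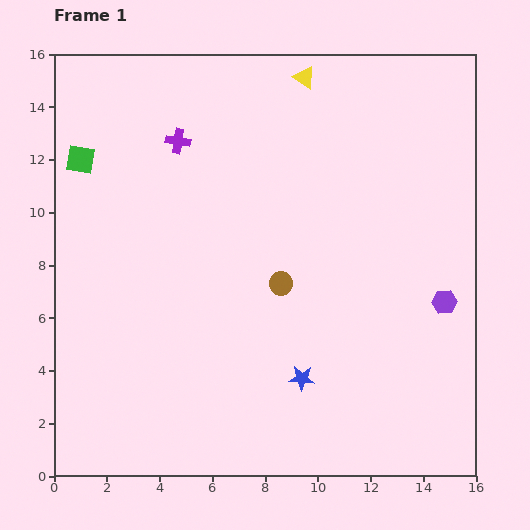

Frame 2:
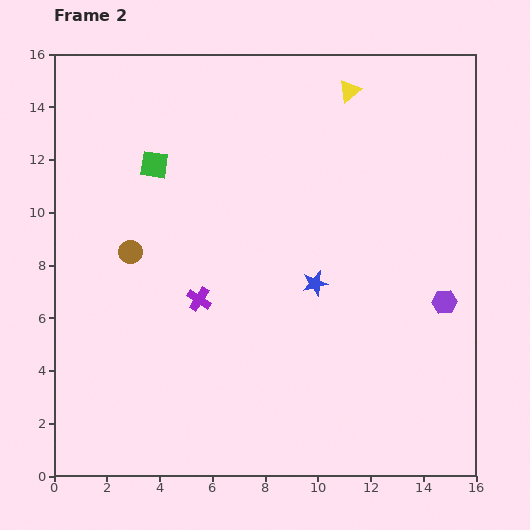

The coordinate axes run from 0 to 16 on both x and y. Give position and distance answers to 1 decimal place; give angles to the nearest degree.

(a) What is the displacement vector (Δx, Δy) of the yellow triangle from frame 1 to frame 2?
(1.7, -0.5)

The yellow triangle was at (9.5, 15.1) in frame 1 and (11.2, 14.6) in frame 2.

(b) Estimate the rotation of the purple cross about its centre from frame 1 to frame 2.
23° clockwise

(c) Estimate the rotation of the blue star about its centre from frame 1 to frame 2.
18° counter-clockwise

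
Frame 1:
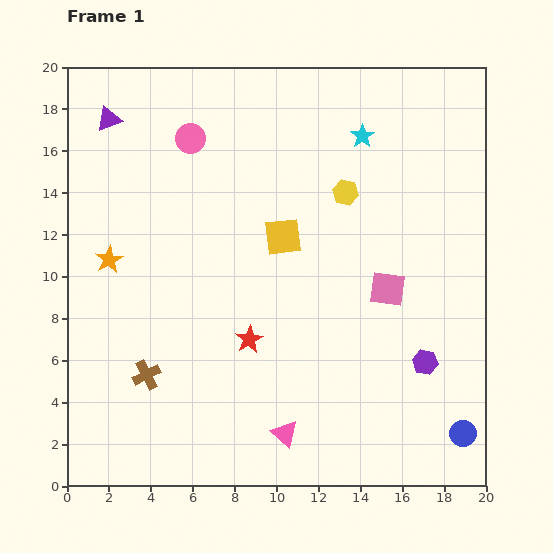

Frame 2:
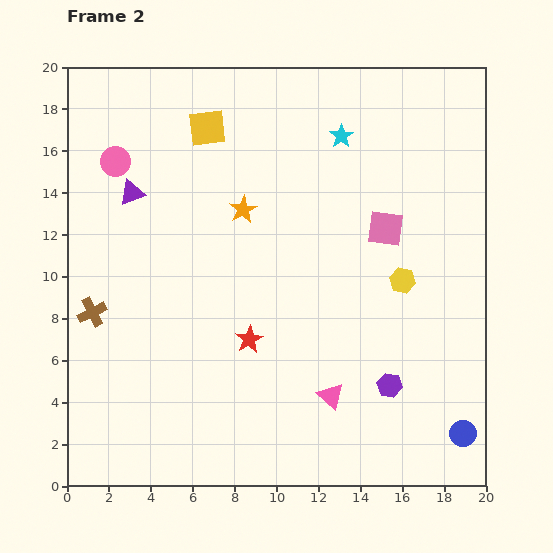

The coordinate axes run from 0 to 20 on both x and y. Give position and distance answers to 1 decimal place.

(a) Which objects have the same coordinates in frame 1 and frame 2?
the blue circle, the red star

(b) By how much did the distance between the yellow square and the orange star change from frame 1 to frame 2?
-4.1

Distance in frame 1: 8.4. Distance in frame 2: 4.3.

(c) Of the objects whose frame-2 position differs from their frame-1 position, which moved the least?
the cyan star

(moved 1.0)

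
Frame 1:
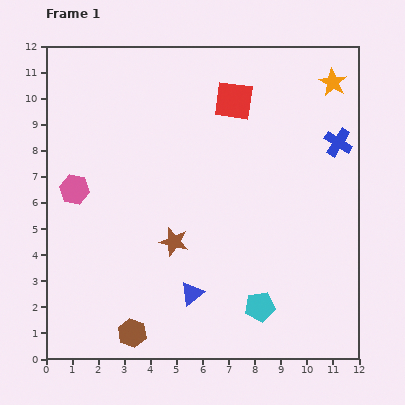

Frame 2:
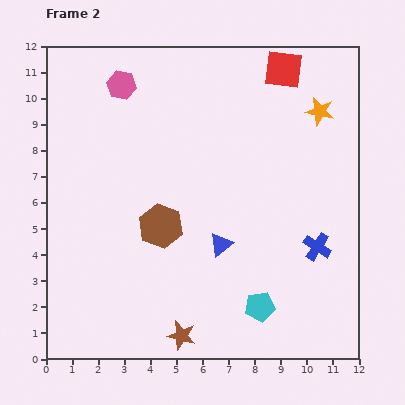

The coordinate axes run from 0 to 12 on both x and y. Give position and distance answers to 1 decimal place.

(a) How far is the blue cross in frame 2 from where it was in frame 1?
4.1

The blue cross moved from (11.2, 8.3) to (10.4, 4.3), a distance of √(0.8² + 4.0²) ≈ 4.1.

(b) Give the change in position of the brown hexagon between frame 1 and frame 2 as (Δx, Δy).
(1.1, 4.1)

The brown hexagon was at (3.3, 1.0) in frame 1 and (4.4, 5.1) in frame 2.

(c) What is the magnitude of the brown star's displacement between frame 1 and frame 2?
3.6

The brown star moved from (4.9, 4.5) to (5.2, 0.9), a distance of √(0.3² + 3.6²) ≈ 3.6.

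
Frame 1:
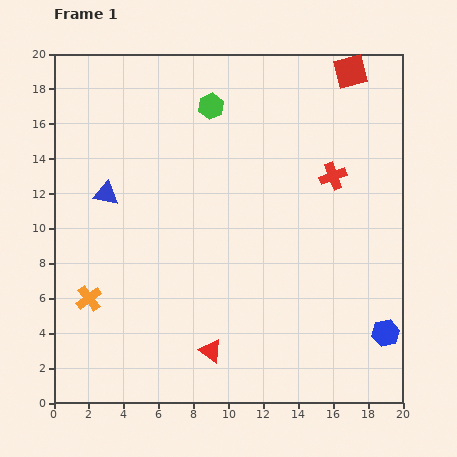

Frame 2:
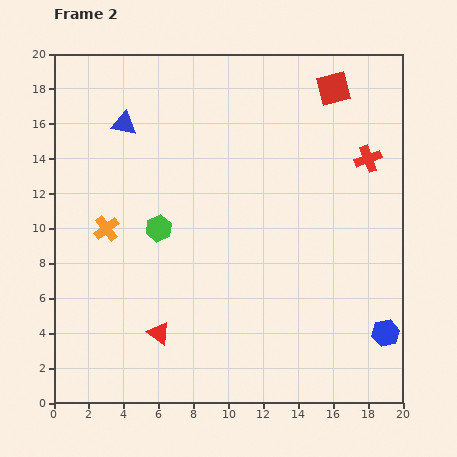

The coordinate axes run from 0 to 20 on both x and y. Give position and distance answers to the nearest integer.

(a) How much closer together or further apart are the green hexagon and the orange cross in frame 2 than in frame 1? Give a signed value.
-10

Distance in frame 1: 13. Distance in frame 2: 3.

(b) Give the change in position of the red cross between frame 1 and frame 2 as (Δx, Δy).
(2, 1)

The red cross was at (16, 13) in frame 1 and (18, 14) in frame 2.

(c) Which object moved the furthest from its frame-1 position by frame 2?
the green hexagon

(moved 8; next 4)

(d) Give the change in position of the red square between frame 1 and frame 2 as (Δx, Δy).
(-1, -1)

The red square was at (17, 19) in frame 1 and (16, 18) in frame 2.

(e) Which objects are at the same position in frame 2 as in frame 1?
the blue hexagon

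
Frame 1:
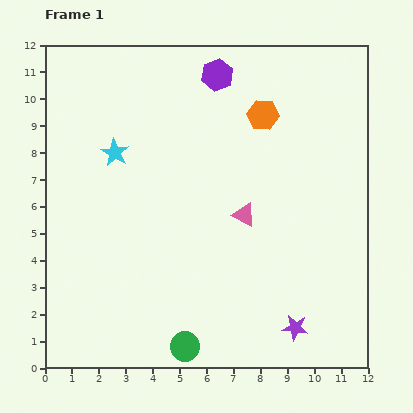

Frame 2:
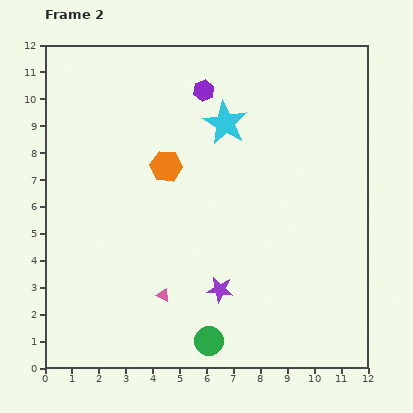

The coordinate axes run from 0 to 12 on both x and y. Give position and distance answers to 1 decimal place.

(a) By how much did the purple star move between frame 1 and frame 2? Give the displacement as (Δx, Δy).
(-2.8, 1.4)

The purple star was at (9.3, 1.5) in frame 1 and (6.5, 2.9) in frame 2.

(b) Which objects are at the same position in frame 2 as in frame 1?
none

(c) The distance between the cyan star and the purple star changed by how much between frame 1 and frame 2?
-3.1

Distance in frame 1: 9.3. Distance in frame 2: 6.2.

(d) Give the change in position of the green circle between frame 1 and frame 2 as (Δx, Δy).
(0.9, 0.2)

The green circle was at (5.2, 0.8) in frame 1 and (6.1, 1.0) in frame 2.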